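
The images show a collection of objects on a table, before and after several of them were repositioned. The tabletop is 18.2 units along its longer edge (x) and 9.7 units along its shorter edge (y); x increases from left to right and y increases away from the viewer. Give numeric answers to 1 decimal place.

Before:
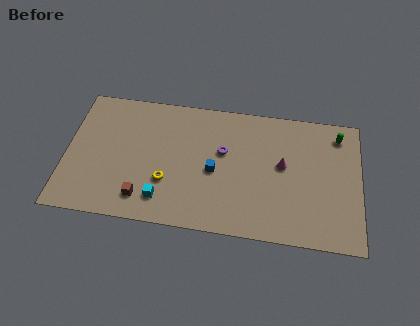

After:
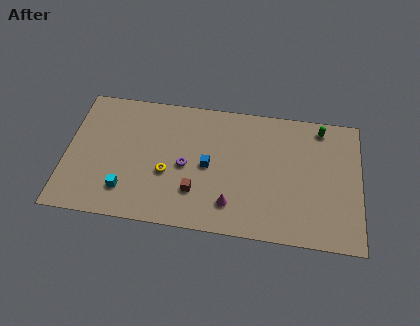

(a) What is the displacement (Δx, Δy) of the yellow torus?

(0.0, 0.6)

From the two frames, the yellow torus sits at roughly (6.3, 3.2) before and (6.3, 3.8) after.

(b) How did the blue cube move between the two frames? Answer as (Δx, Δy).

(-0.4, 0.3)

From the two frames, the blue cube sits at roughly (9.2, 4.4) before and (8.8, 4.7) after.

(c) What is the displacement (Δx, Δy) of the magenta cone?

(-3.1, -3.3)

The magenta cone was at about (13.4, 5.4) and moved to about (10.3, 2.1).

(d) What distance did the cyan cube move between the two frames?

2.3

From (6.1, 1.9) to (3.8, 2.2), the cyan cube covered √(2.3² + 0.3²) ≈ 2.3 units.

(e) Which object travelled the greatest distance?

the magenta cone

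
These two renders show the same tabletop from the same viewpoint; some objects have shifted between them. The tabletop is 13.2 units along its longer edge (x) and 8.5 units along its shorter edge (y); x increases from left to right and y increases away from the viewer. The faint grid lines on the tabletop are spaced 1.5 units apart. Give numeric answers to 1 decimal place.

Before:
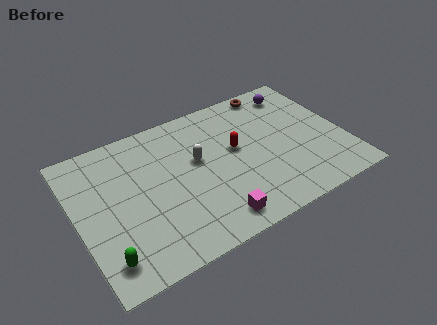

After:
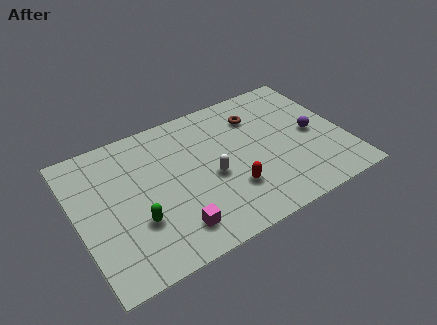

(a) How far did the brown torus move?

1.7

From (10.3, 7.7) to (9.2, 6.4), the brown torus covered √(1.1² + 1.3²) ≈ 1.7 units.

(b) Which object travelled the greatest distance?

the purple sphere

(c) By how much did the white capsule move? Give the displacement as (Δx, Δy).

(0.5, -1.3)

The white capsule was at about (6.0, 5.0) and moved to about (6.5, 3.7).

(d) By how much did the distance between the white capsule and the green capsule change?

-2.2

Before: roughly 6.1 units apart; after: 3.9. That's 2.2 units closer together.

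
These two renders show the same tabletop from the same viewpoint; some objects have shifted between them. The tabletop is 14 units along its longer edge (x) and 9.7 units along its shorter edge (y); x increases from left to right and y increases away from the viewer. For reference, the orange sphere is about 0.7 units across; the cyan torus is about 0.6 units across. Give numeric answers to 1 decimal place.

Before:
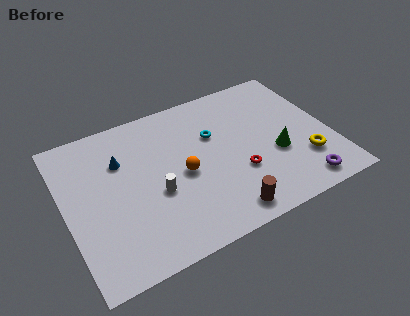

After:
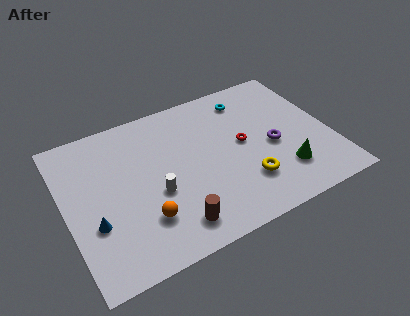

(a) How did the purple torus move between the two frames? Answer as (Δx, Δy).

(-1.0, 3.1)

From the two frames, the purple torus sits at roughly (11.9, 1.2) before and (10.9, 4.3) after.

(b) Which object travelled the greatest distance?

the blue cone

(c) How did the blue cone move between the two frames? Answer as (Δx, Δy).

(-1.8, -3.3)

The blue cone was at about (3.1, 6.7) and moved to about (1.3, 3.4).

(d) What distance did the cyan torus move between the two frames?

2.7

The cyan torus moved from about (8.0, 6.3) to (10.1, 8.0), a distance of √(2.1² + 1.7²) ≈ 2.7.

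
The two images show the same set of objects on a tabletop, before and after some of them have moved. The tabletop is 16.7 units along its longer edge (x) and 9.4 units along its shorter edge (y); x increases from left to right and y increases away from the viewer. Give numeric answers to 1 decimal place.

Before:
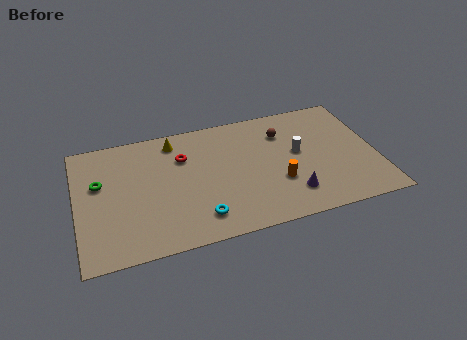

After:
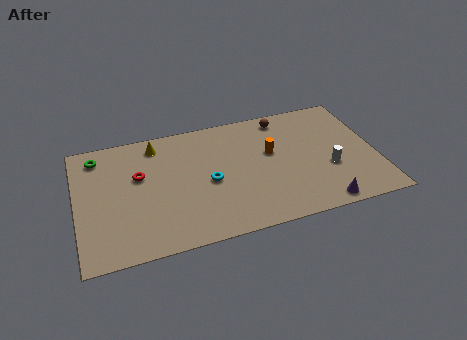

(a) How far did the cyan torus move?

2.6

The cyan torus was near (6.6, 1.8) before and (7.3, 4.3) after, so it travelled √(0.7² + 2.5²) ≈ 2.6 units.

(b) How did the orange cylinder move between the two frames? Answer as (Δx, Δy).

(-0.2, 2.4)

The orange cylinder started near (11.1, 3.2) and ended near (10.9, 5.6).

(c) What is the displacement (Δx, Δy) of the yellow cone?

(-1.0, 0.0)

The yellow cone started near (5.6, 8.0) and ended near (4.6, 8.0).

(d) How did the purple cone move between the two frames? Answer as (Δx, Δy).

(1.6, -1.2)

The purple cone started near (11.7, 2.1) and ended near (13.3, 0.9).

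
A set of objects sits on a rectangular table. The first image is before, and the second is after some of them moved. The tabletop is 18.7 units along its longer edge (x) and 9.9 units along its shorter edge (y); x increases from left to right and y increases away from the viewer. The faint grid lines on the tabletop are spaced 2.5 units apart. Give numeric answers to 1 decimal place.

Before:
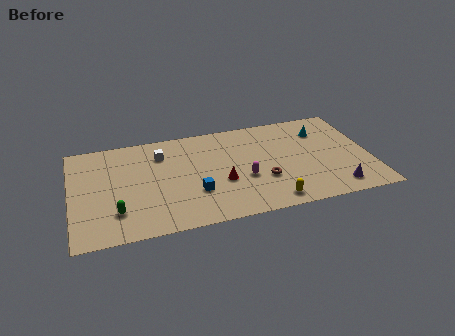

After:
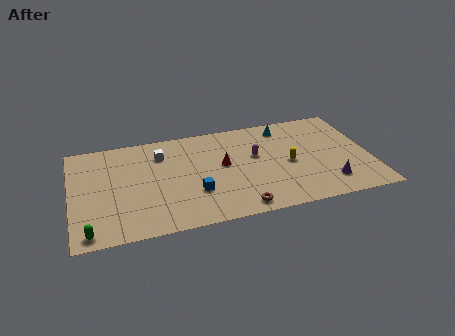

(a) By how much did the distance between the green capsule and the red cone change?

+2.9

The distance was about 6.7 in the first image and 9.6 in the second, so they moved 2.9 units further apart.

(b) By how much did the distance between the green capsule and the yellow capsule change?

+3.5

The distance was about 9.6 in the first image and 13.1 in the second, so they moved 3.5 units further apart.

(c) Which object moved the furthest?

the yellow capsule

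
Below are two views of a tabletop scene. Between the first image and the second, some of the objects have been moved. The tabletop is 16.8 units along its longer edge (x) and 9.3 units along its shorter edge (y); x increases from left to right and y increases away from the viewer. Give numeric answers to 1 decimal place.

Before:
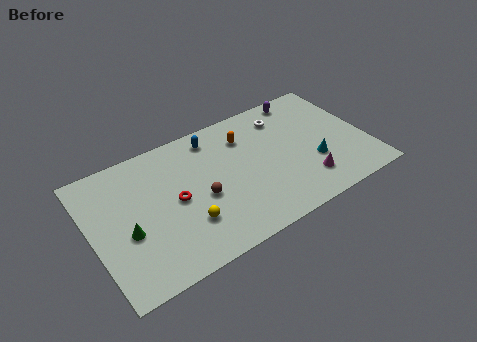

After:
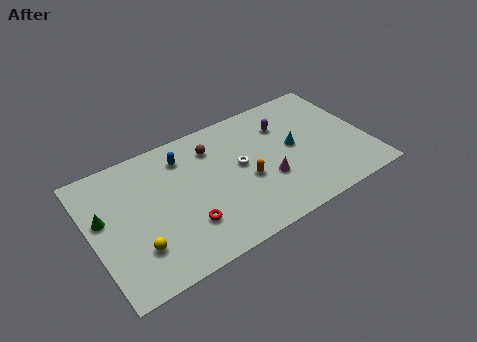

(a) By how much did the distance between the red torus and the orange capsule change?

-1.2

They were about 5.3 units apart before and 4.1 after — 1.2 units closer together.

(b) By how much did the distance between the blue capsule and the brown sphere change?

-2.3

The distance was about 4.1 in the first image and 1.8 in the second, so they moved 2.3 units closer together.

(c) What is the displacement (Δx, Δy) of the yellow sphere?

(-3.0, -0.2)

The yellow sphere started near (5.4, 2.7) and ended near (2.4, 2.5).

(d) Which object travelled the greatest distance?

the white torus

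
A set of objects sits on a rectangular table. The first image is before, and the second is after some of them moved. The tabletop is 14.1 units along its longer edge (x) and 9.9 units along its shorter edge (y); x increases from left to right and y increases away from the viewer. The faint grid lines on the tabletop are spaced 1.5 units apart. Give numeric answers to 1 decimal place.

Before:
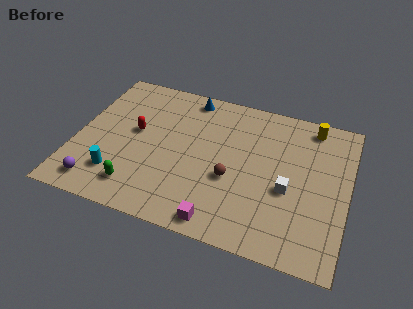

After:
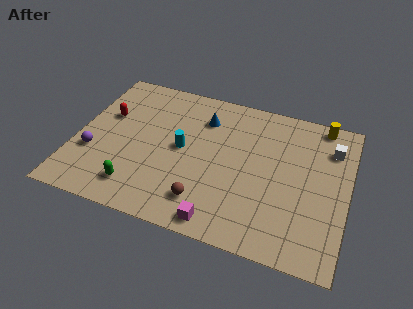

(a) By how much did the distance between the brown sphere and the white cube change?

+5.3

Before: roughly 2.9 units apart; after: 8.2. That's 5.3 units further apart.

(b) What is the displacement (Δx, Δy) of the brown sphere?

(-1.2, -1.9)

The brown sphere was at about (8.2, 3.9) and moved to about (7.0, 2.0).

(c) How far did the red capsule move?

1.7

From (3.0, 5.5) to (1.4, 6.2), the red capsule covered √(1.6² + 0.7²) ≈ 1.7 units.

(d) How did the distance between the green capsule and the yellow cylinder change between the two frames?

+0.6

The distance was about 10.9 in the first image and 11.5 in the second, so they moved 0.6 units further apart.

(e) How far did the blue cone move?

1.6

The blue cone was near (5.5, 8.8) before and (6.4, 7.5) after, so it travelled √(0.9² + 1.3²) ≈ 1.6 units.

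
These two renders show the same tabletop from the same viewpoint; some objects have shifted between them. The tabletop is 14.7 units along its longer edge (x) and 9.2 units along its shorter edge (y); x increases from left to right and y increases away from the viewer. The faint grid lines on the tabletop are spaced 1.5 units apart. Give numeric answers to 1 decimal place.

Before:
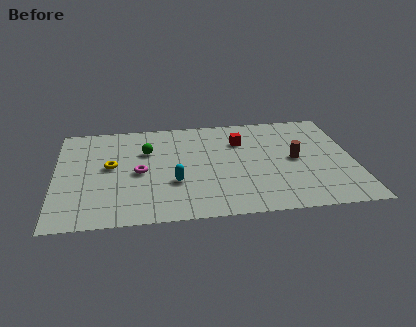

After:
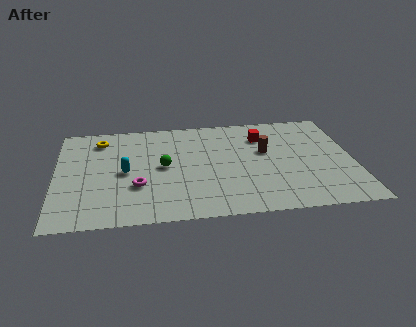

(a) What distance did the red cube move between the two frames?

1.1

The red cube moved from about (9.2, 6.6) to (10.3, 6.9), a distance of √(1.1² + 0.3²) ≈ 1.1.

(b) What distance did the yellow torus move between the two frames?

2.5

The yellow torus was near (2.7, 5.0) before and (2.2, 7.5) after, so it travelled √(0.5² + 2.5²) ≈ 2.5 units.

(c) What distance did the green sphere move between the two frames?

1.7

The green sphere moved from about (4.5, 6.2) to (5.3, 4.7), a distance of √(0.8² + 1.5²) ≈ 1.7.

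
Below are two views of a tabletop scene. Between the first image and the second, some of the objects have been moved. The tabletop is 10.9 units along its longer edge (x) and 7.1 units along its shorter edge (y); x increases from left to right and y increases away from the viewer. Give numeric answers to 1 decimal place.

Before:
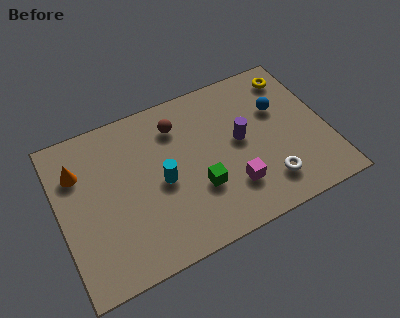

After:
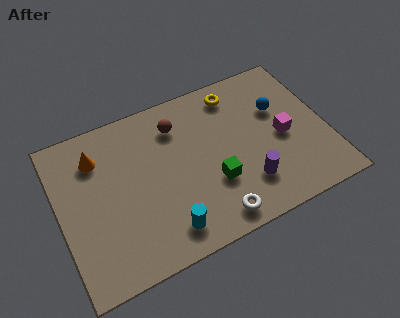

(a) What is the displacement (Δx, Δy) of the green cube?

(0.6, 0.0)

From the two frames, the green cube sits at roughly (5.5, 2.4) before and (6.1, 2.4) after.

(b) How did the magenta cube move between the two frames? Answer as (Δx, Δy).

(2.3, 1.4)

From the two frames, the magenta cube sits at roughly (6.8, 1.9) before and (9.1, 3.3) after.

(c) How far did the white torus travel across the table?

2.4

The white torus was near (8.2, 1.5) before and (5.9, 0.9) after, so it travelled √(2.3² + 0.6²) ≈ 2.4 units.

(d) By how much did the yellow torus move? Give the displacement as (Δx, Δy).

(-2.4, 0.1)

The yellow torus was at about (9.9, 5.9) and moved to about (7.5, 6.0).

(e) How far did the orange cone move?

0.9

The orange cone moved from about (0.9, 5.1) to (1.7, 5.4), a distance of √(0.8² + 0.3²) ≈ 0.9.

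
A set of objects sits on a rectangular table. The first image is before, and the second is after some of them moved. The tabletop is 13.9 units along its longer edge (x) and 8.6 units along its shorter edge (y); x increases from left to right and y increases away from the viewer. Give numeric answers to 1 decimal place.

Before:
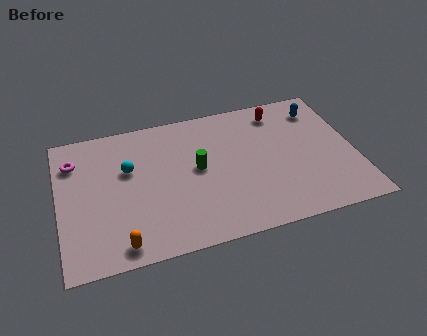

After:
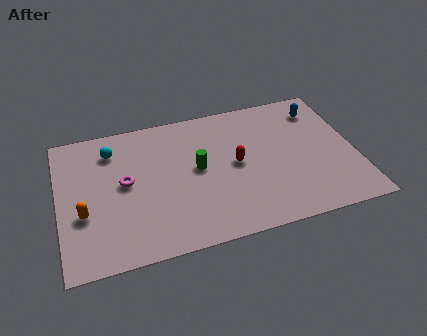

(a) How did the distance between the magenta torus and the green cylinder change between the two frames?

-2.6

Before: roughly 6.0 units apart; after: 3.4. That's 2.6 units closer together.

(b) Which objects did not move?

the blue capsule and the green cylinder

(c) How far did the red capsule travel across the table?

3.6

From (10.6, 7.2) to (8.3, 4.4), the red capsule covered √(2.3² + 2.8²) ≈ 3.6 units.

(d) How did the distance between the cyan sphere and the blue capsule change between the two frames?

+0.6

Before: roughly 9.3 units apart; after: 9.9. That's 0.6 units further apart.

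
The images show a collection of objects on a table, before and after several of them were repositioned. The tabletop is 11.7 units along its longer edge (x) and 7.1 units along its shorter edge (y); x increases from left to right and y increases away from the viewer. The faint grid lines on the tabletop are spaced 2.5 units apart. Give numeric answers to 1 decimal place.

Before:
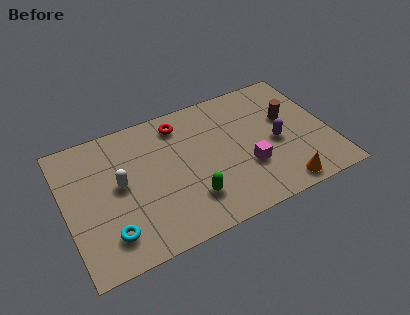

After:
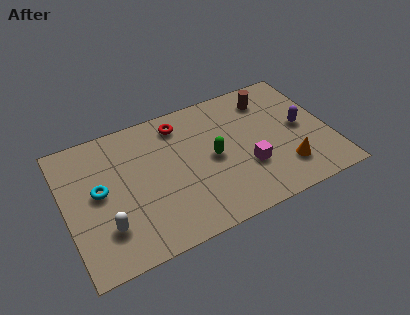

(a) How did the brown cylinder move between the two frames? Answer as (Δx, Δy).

(-0.7, 1.4)

From the two frames, the brown cylinder sits at roughly (10.0, 4.3) before and (9.3, 5.7) after.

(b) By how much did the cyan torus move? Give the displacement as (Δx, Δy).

(-0.2, 2.3)

From the two frames, the cyan torus sits at roughly (1.7, 1.5) before and (1.5, 3.8) after.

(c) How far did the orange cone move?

0.9

The orange cone was near (9.2, 0.8) before and (9.5, 1.7) after, so it travelled √(0.3² + 0.9²) ≈ 0.9 units.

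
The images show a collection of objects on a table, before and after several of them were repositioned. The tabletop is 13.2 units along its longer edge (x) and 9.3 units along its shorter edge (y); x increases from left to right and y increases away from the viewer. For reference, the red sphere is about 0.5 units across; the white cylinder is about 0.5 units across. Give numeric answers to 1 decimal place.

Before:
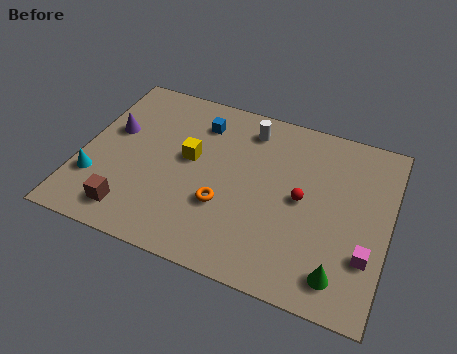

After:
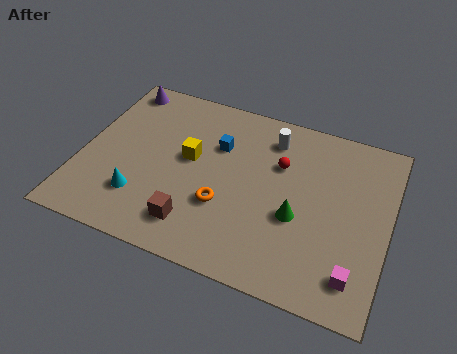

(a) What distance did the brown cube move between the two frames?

2.7

From (2.5, 1.5) to (5.2, 1.8), the brown cube covered √(2.7² + 0.3²) ≈ 2.7 units.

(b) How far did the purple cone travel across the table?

2.6

The purple cone was near (1.2, 5.6) before and (1.1, 8.2) after, so it travelled √(0.1² + 2.6²) ≈ 2.6 units.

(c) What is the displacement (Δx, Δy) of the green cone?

(-2.0, 2.2)

The green cone started near (11.4, 1.5) and ended near (9.4, 3.7).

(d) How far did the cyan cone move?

2.0

The cyan cone moved from about (0.8, 2.7) to (2.8, 2.4), a distance of √(2.0² + 0.3²) ≈ 2.0.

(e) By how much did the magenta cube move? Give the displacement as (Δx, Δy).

(-0.4, -1.1)

The magenta cube started near (12.4, 2.8) and ended near (12.0, 1.7).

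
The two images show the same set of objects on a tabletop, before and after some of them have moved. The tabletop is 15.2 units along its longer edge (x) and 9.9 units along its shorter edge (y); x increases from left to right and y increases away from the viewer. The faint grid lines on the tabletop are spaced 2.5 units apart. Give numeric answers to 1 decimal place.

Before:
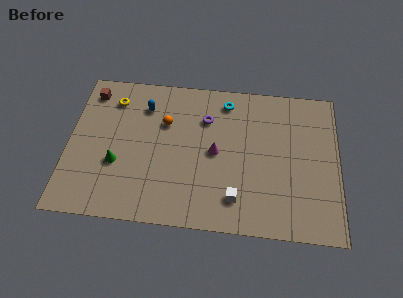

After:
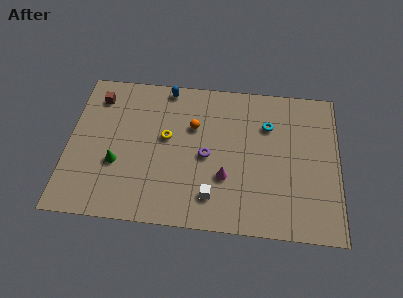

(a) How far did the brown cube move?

0.5

The brown cube moved from about (1.1, 8.3) to (1.5, 8.0), a distance of √(0.4² + 0.3²) ≈ 0.5.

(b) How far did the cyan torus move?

2.8

From (8.8, 8.4) to (11.2, 7.0), the cyan torus covered √(2.4² + 1.4²) ≈ 2.8 units.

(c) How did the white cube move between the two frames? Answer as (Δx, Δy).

(-1.3, 0.0)

The white cube started near (9.5, 2.0) and ended near (8.2, 2.0).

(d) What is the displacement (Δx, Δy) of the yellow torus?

(3.1, -2.3)

From the two frames, the yellow torus sits at roughly (2.4, 7.9) before and (5.5, 5.6) after.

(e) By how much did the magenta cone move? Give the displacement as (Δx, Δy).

(0.6, -1.6)

The magenta cone was at about (8.3, 4.9) and moved to about (8.9, 3.3).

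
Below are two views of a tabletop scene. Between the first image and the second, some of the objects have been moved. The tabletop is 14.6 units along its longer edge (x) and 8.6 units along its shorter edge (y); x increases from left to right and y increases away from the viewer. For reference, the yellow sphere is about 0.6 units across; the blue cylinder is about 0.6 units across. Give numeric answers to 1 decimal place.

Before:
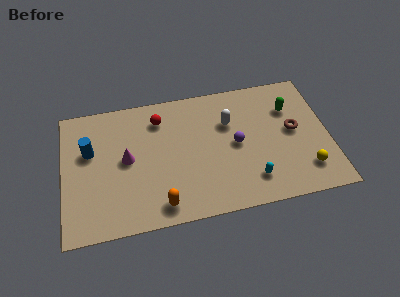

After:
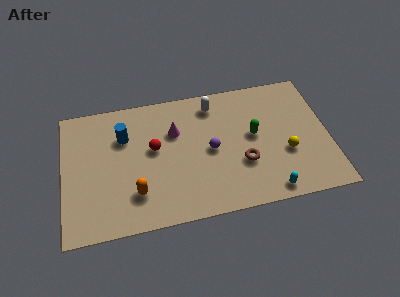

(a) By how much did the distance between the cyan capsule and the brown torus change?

-1.3

Before: roughly 3.8 units apart; after: 2.5. That's 1.3 units closer together.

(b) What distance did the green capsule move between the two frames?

2.5

The green capsule was near (12.6, 6.1) before and (10.5, 4.7) after, so it travelled √(2.1² + 1.4²) ≈ 2.5 units.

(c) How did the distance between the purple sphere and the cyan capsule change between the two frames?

+1.9

Before: roughly 2.6 units apart; after: 4.5. That's 1.9 units further apart.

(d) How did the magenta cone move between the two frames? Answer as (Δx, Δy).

(2.7, 1.3)

The magenta cone was at about (3.5, 4.5) and moved to about (6.2, 5.8).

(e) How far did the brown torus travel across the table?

3.3

The brown torus was near (12.7, 4.6) before and (9.8, 3.0) after, so it travelled √(2.9² + 1.6²) ≈ 3.3 units.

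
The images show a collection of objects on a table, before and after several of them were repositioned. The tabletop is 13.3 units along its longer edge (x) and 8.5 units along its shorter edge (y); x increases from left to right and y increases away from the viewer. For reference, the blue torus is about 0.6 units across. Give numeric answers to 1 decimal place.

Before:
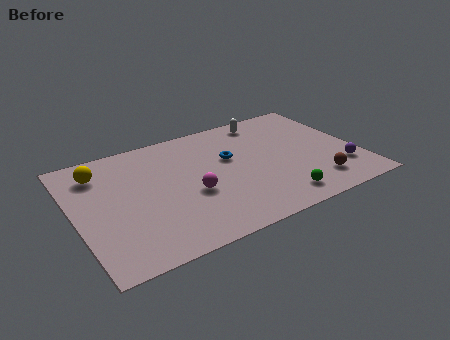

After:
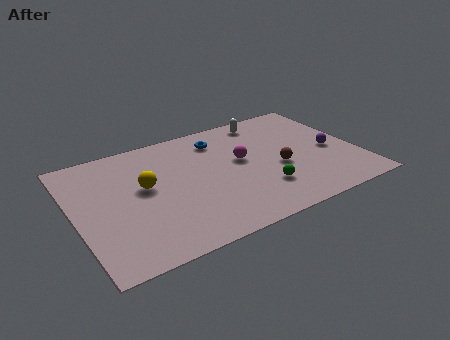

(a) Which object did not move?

the white capsule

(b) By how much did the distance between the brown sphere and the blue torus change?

-0.9

The distance was about 5.0 in the first image and 4.1 in the second, so they moved 0.9 units closer together.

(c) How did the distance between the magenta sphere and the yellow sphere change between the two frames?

-0.5

They were about 5.1 units apart before and 4.6 after — 0.5 units closer together.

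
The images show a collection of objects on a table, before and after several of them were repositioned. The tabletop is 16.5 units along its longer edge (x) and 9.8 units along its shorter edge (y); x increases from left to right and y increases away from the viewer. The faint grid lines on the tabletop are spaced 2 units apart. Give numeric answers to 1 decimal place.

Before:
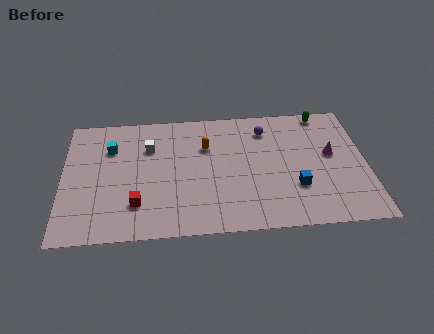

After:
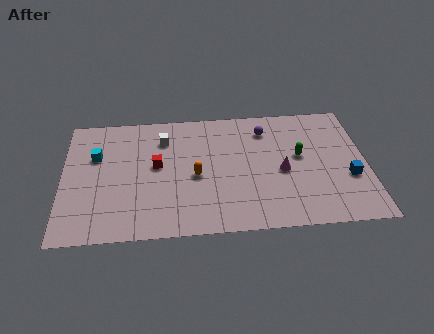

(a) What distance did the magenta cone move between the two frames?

2.9

The magenta cone moved from about (14.6, 5.5) to (11.9, 4.4), a distance of √(2.7² + 1.1²) ≈ 2.9.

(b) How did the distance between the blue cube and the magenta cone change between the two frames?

+0.6

The distance was about 3.1 in the first image and 3.7 in the second, so they moved 0.6 units further apart.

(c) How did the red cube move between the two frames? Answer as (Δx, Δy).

(1.1, 2.9)

The red cube was at about (4.0, 2.5) and moved to about (5.1, 5.4).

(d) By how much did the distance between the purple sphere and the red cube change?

-2.4

They were about 8.9 units apart before and 6.5 after — 2.4 units closer together.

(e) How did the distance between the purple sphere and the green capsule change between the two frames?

-0.5

The distance was about 3.4 in the first image and 2.9 in the second, so they moved 0.5 units closer together.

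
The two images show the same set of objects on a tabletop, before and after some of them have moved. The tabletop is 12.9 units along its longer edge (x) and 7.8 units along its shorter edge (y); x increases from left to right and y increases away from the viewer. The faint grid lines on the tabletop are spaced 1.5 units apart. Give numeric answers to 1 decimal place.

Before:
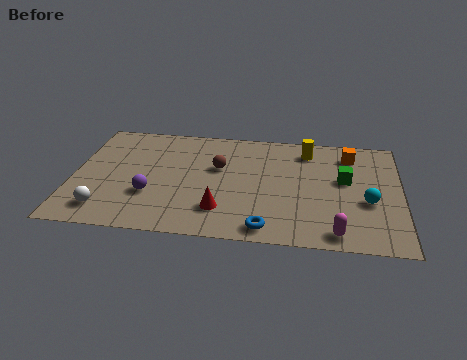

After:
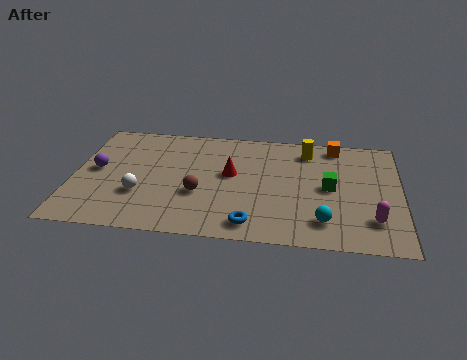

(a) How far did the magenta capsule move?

1.7

The magenta capsule moved from about (10.4, 0.9) to (11.8, 1.9), a distance of √(1.4² + 1.0²) ≈ 1.7.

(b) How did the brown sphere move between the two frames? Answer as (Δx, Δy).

(-0.7, -1.9)

The brown sphere started near (5.7, 4.8) and ended near (5.0, 2.9).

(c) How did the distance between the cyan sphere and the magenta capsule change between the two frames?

-0.6

They were about 2.5 units apart before and 1.9 after — 0.6 units closer together.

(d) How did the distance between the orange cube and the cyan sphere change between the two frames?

+2.0

Before: roughly 3.3 units apart; after: 5.3. That's 2.0 units further apart.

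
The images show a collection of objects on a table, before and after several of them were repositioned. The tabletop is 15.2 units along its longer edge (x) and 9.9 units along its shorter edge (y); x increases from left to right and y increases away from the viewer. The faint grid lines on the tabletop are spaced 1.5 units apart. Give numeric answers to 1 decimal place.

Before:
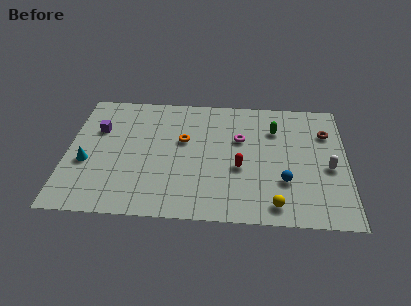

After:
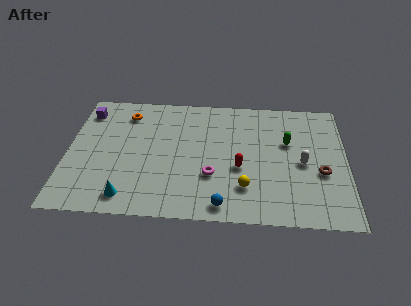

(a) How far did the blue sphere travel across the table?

3.9

The blue sphere was near (11.8, 3.1) before and (8.5, 1.1) after, so it travelled √(3.3² + 2.0²) ≈ 3.9 units.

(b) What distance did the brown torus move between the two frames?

3.2

From (14.1, 7.1) to (13.8, 3.9), the brown torus covered √(0.3² + 3.2²) ≈ 3.2 units.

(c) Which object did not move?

the red capsule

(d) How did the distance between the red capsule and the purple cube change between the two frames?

+1.2

The distance was about 8.2 in the first image and 9.4 in the second, so they moved 1.2 units further apart.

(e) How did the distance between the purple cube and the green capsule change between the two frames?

+1.5

They were about 9.7 units apart before and 11.2 after — 1.5 units further apart.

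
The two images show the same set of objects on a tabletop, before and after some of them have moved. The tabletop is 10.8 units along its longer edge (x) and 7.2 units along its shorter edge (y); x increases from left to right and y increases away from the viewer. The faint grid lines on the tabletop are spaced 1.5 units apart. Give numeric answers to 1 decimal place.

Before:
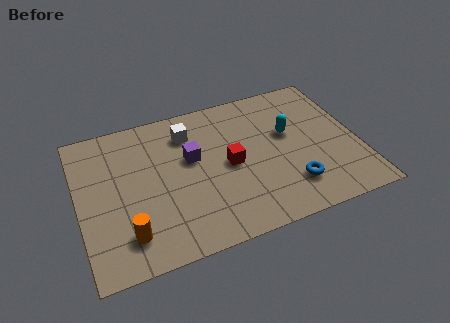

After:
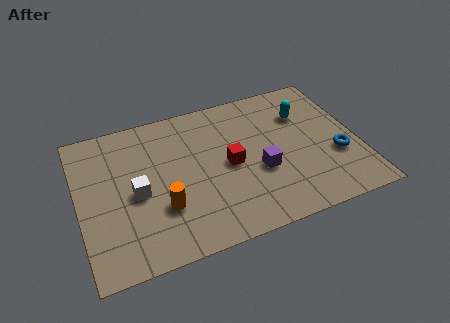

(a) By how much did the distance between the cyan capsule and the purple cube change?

-0.8

They were about 3.8 units apart before and 3.0 after — 0.8 units closer together.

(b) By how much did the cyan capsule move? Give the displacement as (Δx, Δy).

(0.7, 0.8)

From the two frames, the cyan capsule sits at roughly (8.2, 4.3) before and (8.9, 5.1) after.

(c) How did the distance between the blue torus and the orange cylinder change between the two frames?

+0.5

Before: roughly 6.3 units apart; after: 6.8. That's 0.5 units further apart.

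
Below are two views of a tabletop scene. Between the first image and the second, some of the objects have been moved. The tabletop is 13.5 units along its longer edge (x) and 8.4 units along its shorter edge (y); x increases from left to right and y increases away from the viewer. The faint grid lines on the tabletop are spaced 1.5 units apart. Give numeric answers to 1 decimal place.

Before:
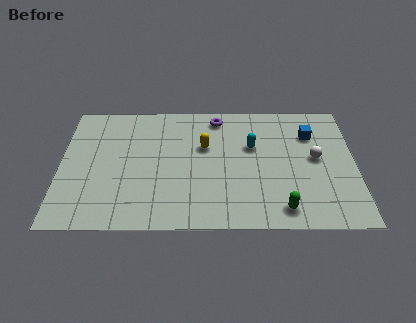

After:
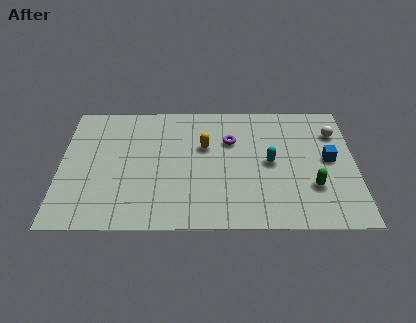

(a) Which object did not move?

the yellow capsule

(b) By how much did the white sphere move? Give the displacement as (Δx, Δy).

(0.9, 1.7)

The white sphere was at about (11.7, 4.5) and moved to about (12.6, 6.2).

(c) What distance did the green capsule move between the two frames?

2.0

From (10.1, 1.2) to (11.5, 2.6), the green capsule covered √(1.4² + 1.4²) ≈ 2.0 units.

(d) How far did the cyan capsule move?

1.4

The cyan capsule moved from about (8.8, 5.3) to (9.6, 4.2), a distance of √(0.8² + 1.1²) ≈ 1.4.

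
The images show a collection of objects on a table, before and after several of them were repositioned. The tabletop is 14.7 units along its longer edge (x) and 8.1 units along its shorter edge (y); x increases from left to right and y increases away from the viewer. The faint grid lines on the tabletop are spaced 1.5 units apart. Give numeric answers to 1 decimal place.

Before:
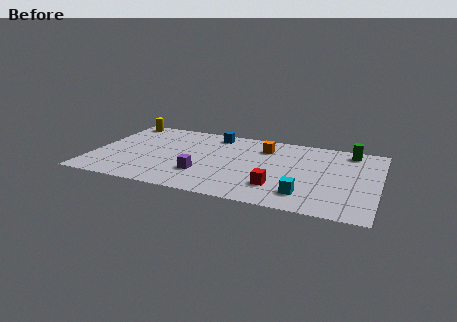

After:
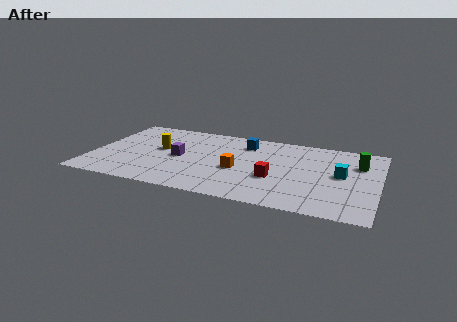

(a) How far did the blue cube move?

1.8

The blue cube was near (6.0, 7.0) before and (7.7, 6.4) after, so it travelled √(1.7² + 0.6²) ≈ 1.8 units.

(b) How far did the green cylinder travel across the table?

1.4

The green cylinder was near (13.1, 7.0) before and (13.6, 5.7) after, so it travelled √(0.5² + 1.3²) ≈ 1.4 units.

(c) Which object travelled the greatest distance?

the yellow cylinder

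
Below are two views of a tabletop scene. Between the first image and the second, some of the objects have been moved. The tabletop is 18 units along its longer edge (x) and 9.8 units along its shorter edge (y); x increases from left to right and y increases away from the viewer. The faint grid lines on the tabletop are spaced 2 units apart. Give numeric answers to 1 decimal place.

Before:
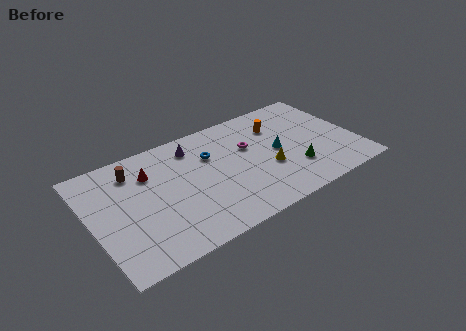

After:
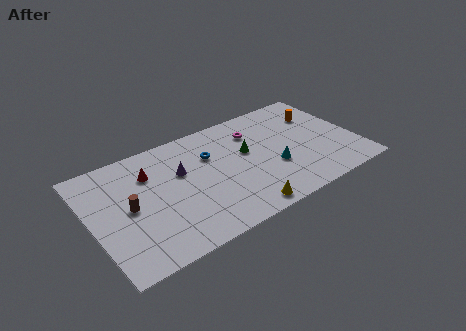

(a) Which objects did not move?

the red cone and the blue torus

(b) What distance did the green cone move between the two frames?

4.1

The green cone was near (13.5, 2.8) before and (10.7, 5.8) after, so it travelled √(2.8² + 3.0²) ≈ 4.1 units.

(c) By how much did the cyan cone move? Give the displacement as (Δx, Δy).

(-0.5, -1.3)

From the two frames, the cyan cone sits at roughly (12.7, 4.9) before and (12.2, 3.6) after.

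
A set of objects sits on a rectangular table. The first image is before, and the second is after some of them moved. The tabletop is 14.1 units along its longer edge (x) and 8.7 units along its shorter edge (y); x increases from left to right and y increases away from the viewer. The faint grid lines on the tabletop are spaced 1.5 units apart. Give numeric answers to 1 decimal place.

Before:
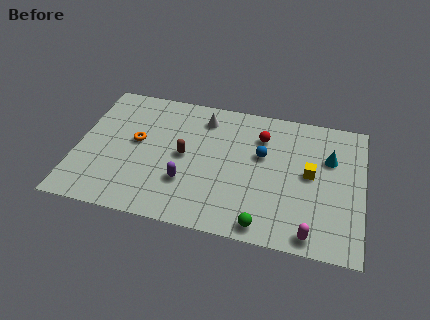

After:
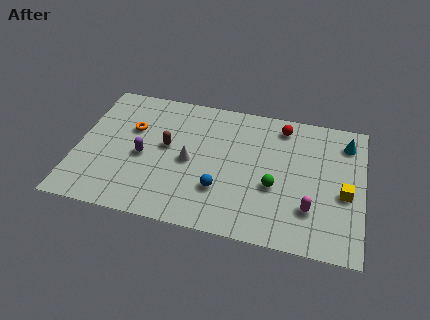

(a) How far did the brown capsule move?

1.0

From (5.3, 4.4) to (4.4, 4.8), the brown capsule covered √(0.9² + 0.4²) ≈ 1.0 units.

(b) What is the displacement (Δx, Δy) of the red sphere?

(1.0, 0.9)

The red sphere started near (9.0, 6.5) and ended near (10.0, 7.4).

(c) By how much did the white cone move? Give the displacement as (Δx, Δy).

(-0.5, -3.0)

From the two frames, the white cone sits at roughly (6.1, 7.1) before and (5.6, 4.1) after.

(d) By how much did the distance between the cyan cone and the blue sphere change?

+4.1

Before: roughly 3.3 units apart; after: 7.4. That's 4.1 units further apart.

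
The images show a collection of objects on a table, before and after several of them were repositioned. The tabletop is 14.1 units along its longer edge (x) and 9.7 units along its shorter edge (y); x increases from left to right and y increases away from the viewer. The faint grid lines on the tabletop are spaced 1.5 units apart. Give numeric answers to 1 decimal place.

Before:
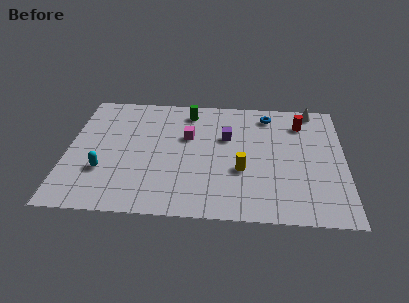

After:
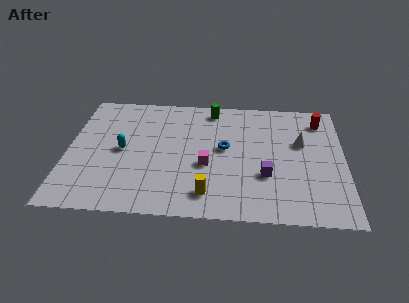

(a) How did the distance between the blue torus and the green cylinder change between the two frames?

-0.8

They were about 4.1 units apart before and 3.3 after — 0.8 units closer together.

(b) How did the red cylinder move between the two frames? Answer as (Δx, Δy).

(1.0, 0.3)

From the two frames, the red cylinder sits at roughly (11.9, 7.6) before and (12.9, 7.9) after.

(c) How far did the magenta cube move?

2.4

The magenta cube was near (6.1, 6.1) before and (7.1, 3.9) after, so it travelled √(1.0² + 2.2²) ≈ 2.4 units.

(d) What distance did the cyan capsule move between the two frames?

1.9

The cyan capsule was near (1.9, 3.1) before and (2.8, 4.8) after, so it travelled √(0.9² + 1.7²) ≈ 1.9 units.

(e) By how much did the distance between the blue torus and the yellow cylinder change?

-1.1

The distance was about 4.8 in the first image and 3.7 in the second, so they moved 1.1 units closer together.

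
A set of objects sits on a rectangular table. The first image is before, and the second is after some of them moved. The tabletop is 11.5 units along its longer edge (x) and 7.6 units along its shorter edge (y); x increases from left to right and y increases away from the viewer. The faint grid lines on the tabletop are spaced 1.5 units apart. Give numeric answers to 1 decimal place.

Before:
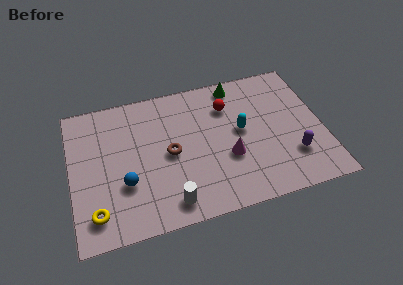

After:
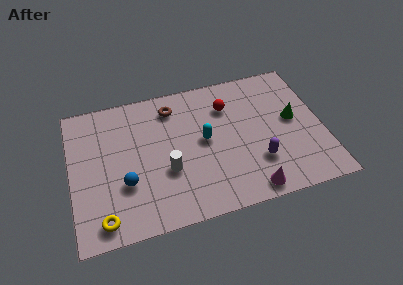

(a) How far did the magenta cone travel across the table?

2.2

From (7.1, 2.8) to (7.9, 0.8), the magenta cone covered √(0.8² + 2.0²) ≈ 2.2 units.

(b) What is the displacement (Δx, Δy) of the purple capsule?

(-1.6, 0.1)

The purple capsule started near (10.0, 2.1) and ended near (8.4, 2.2).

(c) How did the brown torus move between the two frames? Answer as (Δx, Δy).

(0.3, 2.5)

The brown torus was at about (4.5, 3.7) and moved to about (4.8, 6.2).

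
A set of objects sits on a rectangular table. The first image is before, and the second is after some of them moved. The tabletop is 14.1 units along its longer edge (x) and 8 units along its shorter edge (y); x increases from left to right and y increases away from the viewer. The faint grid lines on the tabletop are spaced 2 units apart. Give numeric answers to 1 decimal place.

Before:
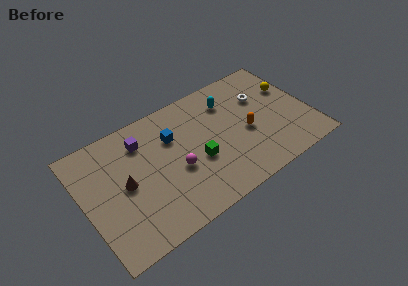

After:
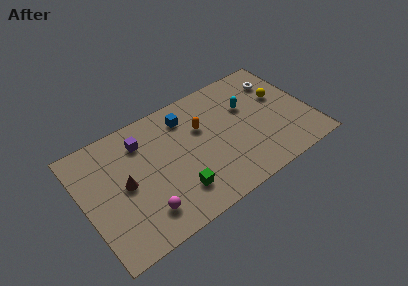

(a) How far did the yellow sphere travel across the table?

0.8

The yellow sphere was near (13.2, 5.2) before and (12.5, 4.9) after, so it travelled √(0.7² + 0.3²) ≈ 0.8 units.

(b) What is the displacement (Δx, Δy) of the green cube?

(-1.5, -1.3)

The green cube started near (6.9, 3.2) and ended near (5.4, 1.9).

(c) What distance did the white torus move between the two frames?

1.4

The white torus was near (11.4, 5.4) before and (12.6, 6.1) after, so it travelled √(1.2² + 0.7²) ≈ 1.4 units.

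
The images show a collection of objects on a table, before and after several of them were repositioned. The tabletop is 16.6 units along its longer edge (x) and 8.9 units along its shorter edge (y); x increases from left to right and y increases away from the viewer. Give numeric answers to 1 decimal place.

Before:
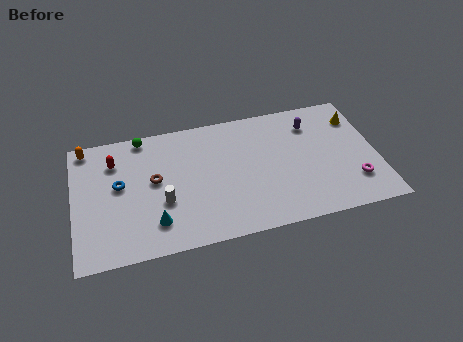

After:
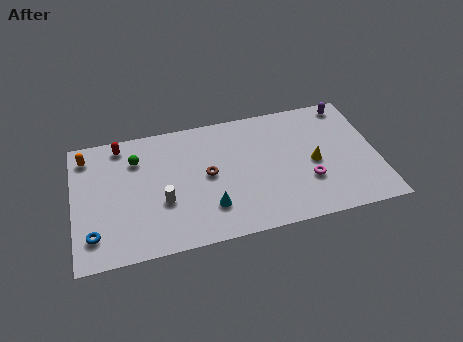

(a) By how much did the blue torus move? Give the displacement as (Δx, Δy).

(-1.5, -3.1)

The blue torus started near (2.5, 5.0) and ended near (1.0, 1.9).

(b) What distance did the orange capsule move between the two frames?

0.6

From (0.8, 8.0) to (0.8, 7.4), the orange capsule covered √(0.0² + 0.6²) ≈ 0.6 units.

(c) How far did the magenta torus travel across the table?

2.6

The magenta torus was near (15.2, 2.3) before and (12.7, 2.9) after, so it travelled √(2.5² + 0.6²) ≈ 2.6 units.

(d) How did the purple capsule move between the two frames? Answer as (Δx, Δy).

(2.1, 1.0)

From the two frames, the purple capsule sits at roughly (13.2, 6.9) before and (15.3, 7.9) after.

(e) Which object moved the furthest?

the yellow cone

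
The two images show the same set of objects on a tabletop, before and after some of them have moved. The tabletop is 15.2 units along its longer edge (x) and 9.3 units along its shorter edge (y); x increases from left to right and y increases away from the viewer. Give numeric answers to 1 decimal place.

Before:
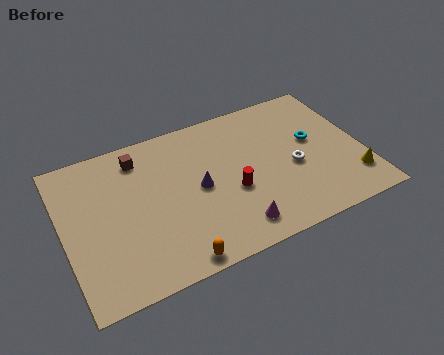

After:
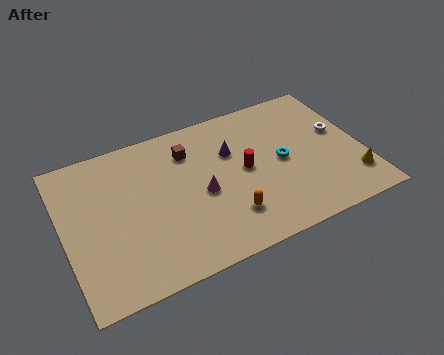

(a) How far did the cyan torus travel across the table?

1.8

The cyan torus moved from about (12.8, 5.3) to (11.1, 4.6), a distance of √(1.7² + 0.7²) ≈ 1.8.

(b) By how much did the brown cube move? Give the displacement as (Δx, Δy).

(2.5, -0.6)

The brown cube started near (4.1, 7.7) and ended near (6.6, 7.1).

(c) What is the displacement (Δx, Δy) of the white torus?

(2.6, 1.4)

The white torus was at about (11.6, 4.0) and moved to about (14.2, 5.4).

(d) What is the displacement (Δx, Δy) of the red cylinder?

(0.8, 1.1)

The red cylinder was at about (8.4, 3.7) and moved to about (9.2, 4.8).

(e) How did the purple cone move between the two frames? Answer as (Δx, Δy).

(1.9, 1.6)

The purple cone started near (6.8, 4.6) and ended near (8.7, 6.2).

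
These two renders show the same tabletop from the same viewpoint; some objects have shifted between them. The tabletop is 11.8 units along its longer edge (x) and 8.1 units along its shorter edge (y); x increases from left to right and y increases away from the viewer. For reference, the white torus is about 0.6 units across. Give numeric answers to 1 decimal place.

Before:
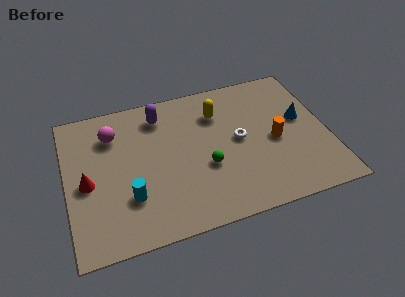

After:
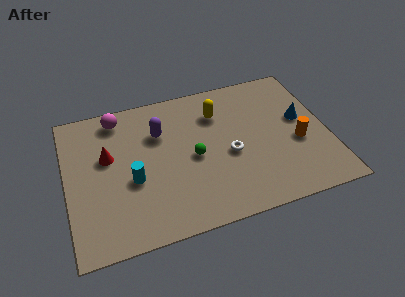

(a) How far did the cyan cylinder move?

0.9

The cyan cylinder was near (2.7, 2.4) before and (2.9, 3.3) after, so it travelled √(0.2² + 0.9²) ≈ 0.9 units.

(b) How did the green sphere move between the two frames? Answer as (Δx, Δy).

(-0.5, 0.7)

The green sphere was at about (6.2, 3.1) and moved to about (5.7, 3.8).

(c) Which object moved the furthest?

the red cone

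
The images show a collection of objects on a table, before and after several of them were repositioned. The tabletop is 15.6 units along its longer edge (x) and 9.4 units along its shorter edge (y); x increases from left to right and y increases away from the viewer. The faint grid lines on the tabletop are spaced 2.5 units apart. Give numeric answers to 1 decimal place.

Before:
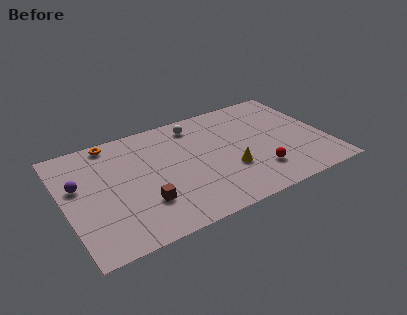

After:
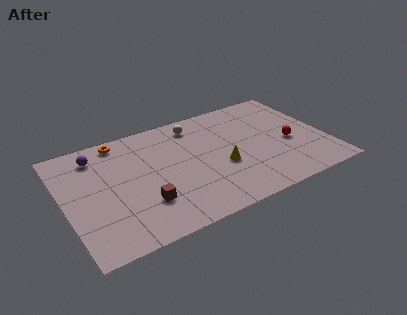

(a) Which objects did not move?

the brown cube and the white sphere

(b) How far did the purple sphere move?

2.4

The purple sphere was near (0.9, 5.7) before and (2.2, 7.7) after, so it travelled √(1.3² + 2.0²) ≈ 2.4 units.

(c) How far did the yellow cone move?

0.6

From (9.6, 3.2) to (9.2, 3.7), the yellow cone covered √(0.4² + 0.5²) ≈ 0.6 units.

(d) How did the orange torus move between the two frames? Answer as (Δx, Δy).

(0.5, -0.1)

From the two frames, the orange torus sits at roughly (3.2, 8.5) before and (3.7, 8.4) after.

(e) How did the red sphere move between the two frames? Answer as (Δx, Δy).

(2.2, 1.7)

From the two frames, the red sphere sits at roughly (11.2, 2.3) before and (13.4, 4.0) after.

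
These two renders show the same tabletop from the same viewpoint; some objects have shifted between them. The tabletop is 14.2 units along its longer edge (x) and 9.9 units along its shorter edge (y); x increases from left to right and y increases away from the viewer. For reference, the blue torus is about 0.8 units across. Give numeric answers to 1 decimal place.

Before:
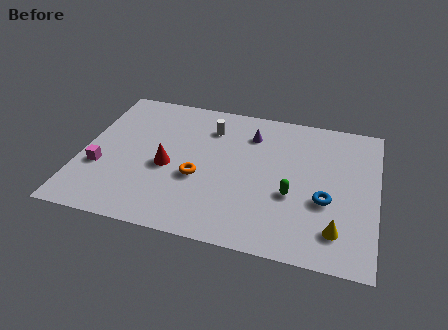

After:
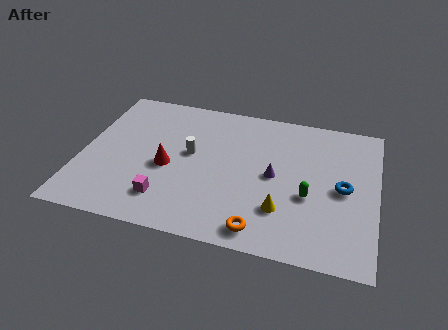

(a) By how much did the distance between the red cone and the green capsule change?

+0.8

Before: roughly 6.0 units apart; after: 6.8. That's 0.8 units further apart.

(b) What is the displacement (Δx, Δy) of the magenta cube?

(3.3, -1.4)

The magenta cube started near (1.0, 3.5) and ended near (4.3, 2.1).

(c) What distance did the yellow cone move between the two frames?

2.7

The yellow cone moved from about (12.4, 2.0) to (9.8, 2.7), a distance of √(2.6² + 0.7²) ≈ 2.7.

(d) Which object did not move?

the red cone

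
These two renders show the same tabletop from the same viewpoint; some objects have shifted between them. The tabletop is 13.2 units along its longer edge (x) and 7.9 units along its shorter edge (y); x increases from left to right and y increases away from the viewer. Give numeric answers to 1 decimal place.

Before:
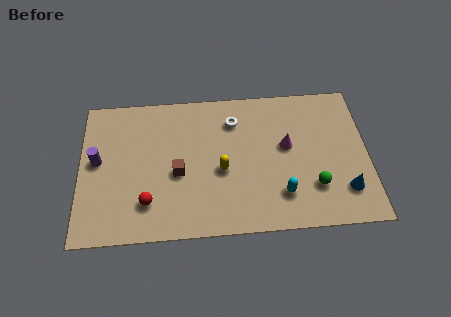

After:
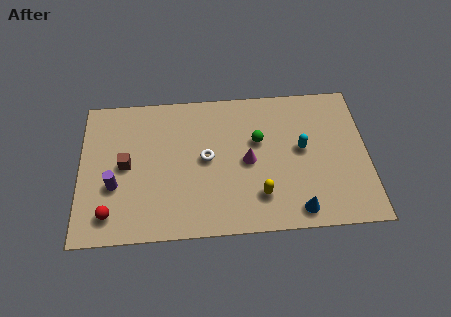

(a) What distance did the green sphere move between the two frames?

3.7

The green sphere moved from about (10.7, 2.2) to (8.2, 4.9), a distance of √(2.5² + 2.7²) ≈ 3.7.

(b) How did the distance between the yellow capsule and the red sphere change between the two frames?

+3.1

Before: roughly 3.7 units apart; after: 6.8. That's 3.1 units further apart.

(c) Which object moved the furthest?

the green sphere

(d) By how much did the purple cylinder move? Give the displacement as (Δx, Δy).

(0.8, -1.4)

From the two frames, the purple cylinder sits at roughly (0.8, 4.3) before and (1.6, 2.9) after.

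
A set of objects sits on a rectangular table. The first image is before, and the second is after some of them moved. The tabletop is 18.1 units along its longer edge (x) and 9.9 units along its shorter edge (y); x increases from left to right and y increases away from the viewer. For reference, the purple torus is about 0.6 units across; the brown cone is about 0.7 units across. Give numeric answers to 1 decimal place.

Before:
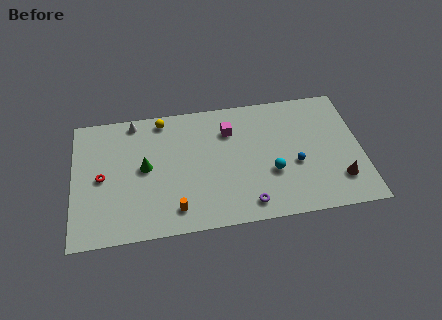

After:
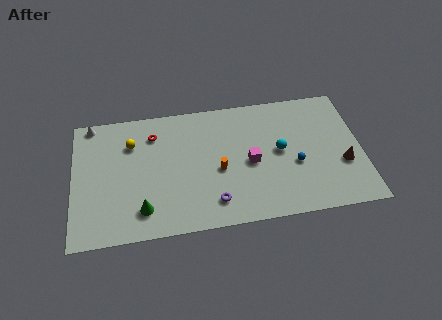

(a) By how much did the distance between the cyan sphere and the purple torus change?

+2.7

They were about 2.7 units apart before and 5.4 after — 2.7 units further apart.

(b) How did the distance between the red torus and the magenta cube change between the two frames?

-1.7

The distance was about 8.5 in the first image and 6.8 in the second, so they moved 1.7 units closer together.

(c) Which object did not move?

the blue sphere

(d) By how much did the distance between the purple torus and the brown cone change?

+2.5

They were about 5.9 units apart before and 8.4 after — 2.5 units further apart.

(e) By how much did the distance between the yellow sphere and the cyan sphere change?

+1.0

Before: roughly 8.5 units apart; after: 9.5. That's 1.0 units further apart.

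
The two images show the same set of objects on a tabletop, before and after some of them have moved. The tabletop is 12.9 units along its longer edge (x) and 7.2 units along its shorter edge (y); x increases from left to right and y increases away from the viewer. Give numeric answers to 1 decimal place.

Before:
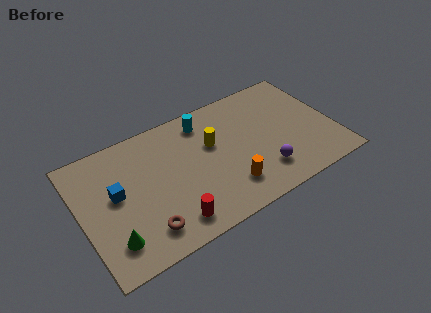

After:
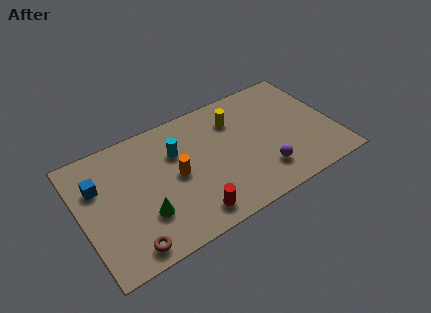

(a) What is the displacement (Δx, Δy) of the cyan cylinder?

(-1.6, -1.1)

The cyan cylinder was at about (6.6, 6.0) and moved to about (5.0, 4.9).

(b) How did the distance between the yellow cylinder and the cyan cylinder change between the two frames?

+1.6

The distance was about 1.5 in the first image and 3.1 in the second, so they moved 1.6 units further apart.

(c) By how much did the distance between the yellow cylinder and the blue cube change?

+2.1

Before: roughly 5.0 units apart; after: 7.1. That's 2.1 units further apart.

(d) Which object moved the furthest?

the orange cylinder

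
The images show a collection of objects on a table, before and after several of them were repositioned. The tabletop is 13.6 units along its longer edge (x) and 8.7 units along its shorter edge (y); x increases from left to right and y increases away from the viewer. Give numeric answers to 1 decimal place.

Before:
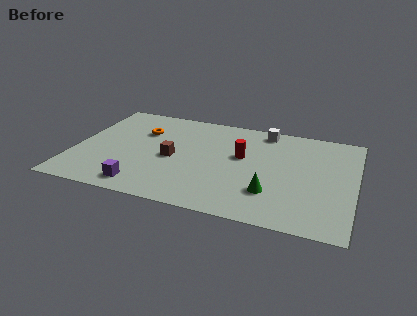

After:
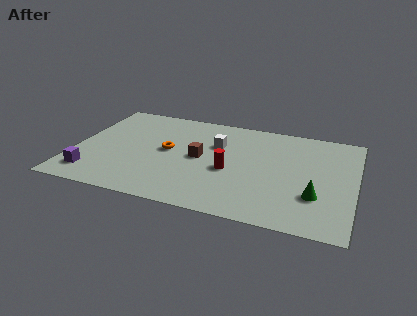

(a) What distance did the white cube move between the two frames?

2.9

From (9.0, 7.7) to (6.8, 5.8), the white cube covered √(2.2² + 1.9²) ≈ 2.9 units.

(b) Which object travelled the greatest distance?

the white cube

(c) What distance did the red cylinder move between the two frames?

1.5

The red cylinder moved from about (8.1, 5.1) to (7.6, 3.7), a distance of √(0.5² + 1.4²) ≈ 1.5.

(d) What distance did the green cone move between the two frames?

2.1

The green cone was near (9.7, 2.4) before and (11.8, 2.7) after, so it travelled √(2.1² + 0.3²) ≈ 2.1 units.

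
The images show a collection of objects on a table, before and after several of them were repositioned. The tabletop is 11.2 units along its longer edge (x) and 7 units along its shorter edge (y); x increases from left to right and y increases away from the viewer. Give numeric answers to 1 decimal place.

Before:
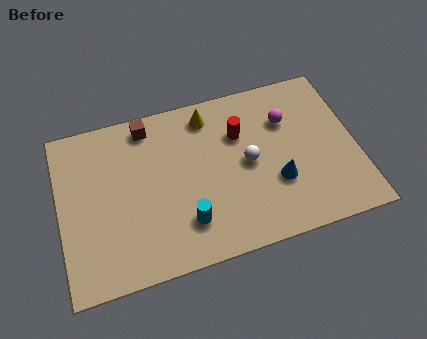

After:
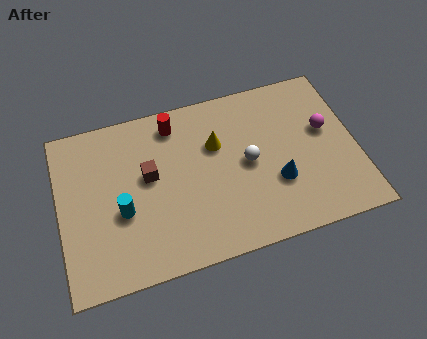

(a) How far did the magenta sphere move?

1.6

From (8.7, 4.9) to (10.1, 4.1), the magenta sphere covered √(1.4² + 0.8²) ≈ 1.6 units.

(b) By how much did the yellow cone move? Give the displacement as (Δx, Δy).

(0.2, -1.3)

The yellow cone was at about (5.8, 5.9) and moved to about (6.0, 4.6).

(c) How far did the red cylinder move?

2.6

The red cylinder was near (6.9, 4.8) before and (4.5, 5.9) after, so it travelled √(2.4² + 1.1²) ≈ 2.6 units.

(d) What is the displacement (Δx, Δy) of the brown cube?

(-0.1, -2.1)

From the two frames, the brown cube sits at roughly (3.5, 6.1) before and (3.4, 4.0) after.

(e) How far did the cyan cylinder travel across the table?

2.5

The cyan cylinder was near (4.6, 1.7) before and (2.3, 2.8) after, so it travelled √(2.3² + 1.1²) ≈ 2.5 units.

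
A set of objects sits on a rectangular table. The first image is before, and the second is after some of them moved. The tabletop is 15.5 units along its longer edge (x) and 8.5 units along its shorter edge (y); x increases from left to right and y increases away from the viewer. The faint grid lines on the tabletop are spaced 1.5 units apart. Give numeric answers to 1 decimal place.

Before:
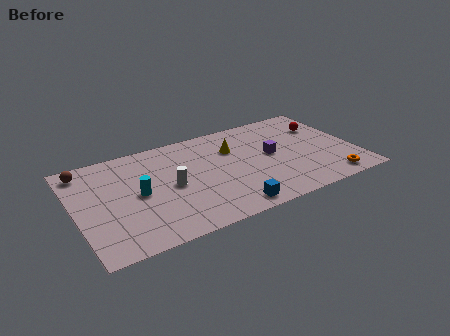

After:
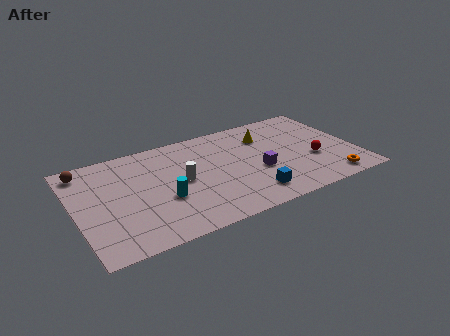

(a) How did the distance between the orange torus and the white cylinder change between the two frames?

-0.5

The distance was about 9.0 in the first image and 8.5 in the second, so they moved 0.5 units closer together.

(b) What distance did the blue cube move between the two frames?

1.4

From (8.0, 1.0) to (9.3, 1.6), the blue cube covered √(1.3² + 0.6²) ≈ 1.4 units.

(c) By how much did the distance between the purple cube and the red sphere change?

-0.4

They were about 3.5 units apart before and 3.1 after — 0.4 units closer together.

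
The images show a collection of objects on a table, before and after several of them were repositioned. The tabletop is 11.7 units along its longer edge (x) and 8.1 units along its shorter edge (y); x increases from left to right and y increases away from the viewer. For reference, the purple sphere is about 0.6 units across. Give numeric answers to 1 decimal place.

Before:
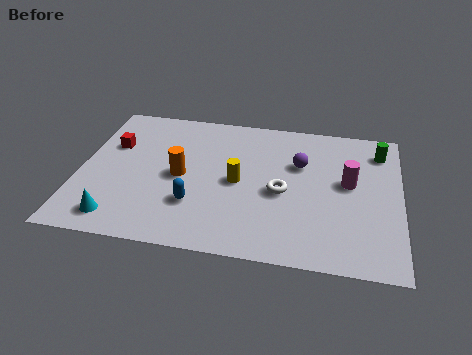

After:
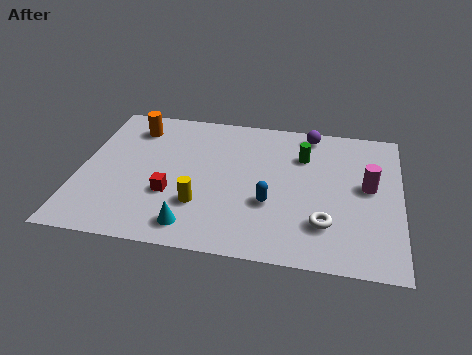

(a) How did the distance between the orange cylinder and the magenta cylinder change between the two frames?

+2.8

They were about 6.1 units apart before and 8.9 after — 2.8 units further apart.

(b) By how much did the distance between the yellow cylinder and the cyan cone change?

-3.8

They were about 5.0 units apart before and 1.2 after — 3.8 units closer together.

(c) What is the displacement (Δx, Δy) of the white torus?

(1.6, -1.5)

From the two frames, the white torus sits at roughly (7.4, 3.6) before and (9.0, 2.1) after.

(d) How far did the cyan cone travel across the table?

2.7

The cyan cone moved from about (1.6, 1.2) to (4.3, 1.2), a distance of √(2.7² + 0.0²) ≈ 2.7.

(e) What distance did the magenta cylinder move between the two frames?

0.7

The magenta cylinder was near (9.8, 4.5) before and (10.5, 4.4) after, so it travelled √(0.7² + 0.1²) ≈ 0.7 units.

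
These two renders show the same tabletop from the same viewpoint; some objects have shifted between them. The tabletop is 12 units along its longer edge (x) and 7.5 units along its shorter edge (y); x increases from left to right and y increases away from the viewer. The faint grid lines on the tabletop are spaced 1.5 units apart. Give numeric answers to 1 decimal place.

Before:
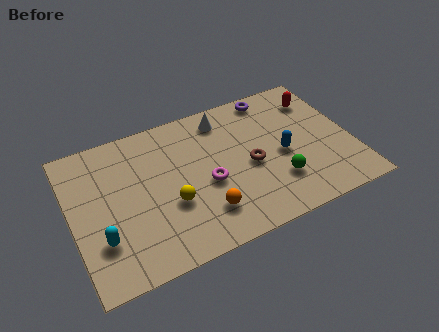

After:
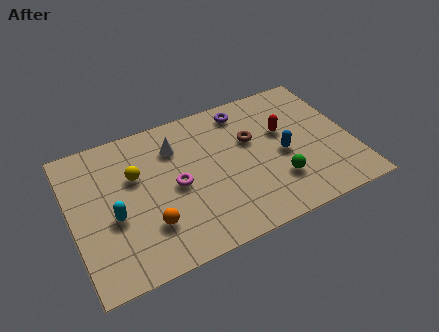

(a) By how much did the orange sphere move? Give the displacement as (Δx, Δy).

(-2.3, 0.3)

The orange sphere started near (5.4, 1.8) and ended near (3.1, 2.1).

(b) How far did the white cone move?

2.3

The white cone moved from about (6.8, 6.3) to (4.6, 5.6), a distance of √(2.2² + 0.7²) ≈ 2.3.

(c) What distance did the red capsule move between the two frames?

2.1

From (10.9, 5.8) to (9.2, 4.6), the red capsule covered √(1.7² + 1.2²) ≈ 2.1 units.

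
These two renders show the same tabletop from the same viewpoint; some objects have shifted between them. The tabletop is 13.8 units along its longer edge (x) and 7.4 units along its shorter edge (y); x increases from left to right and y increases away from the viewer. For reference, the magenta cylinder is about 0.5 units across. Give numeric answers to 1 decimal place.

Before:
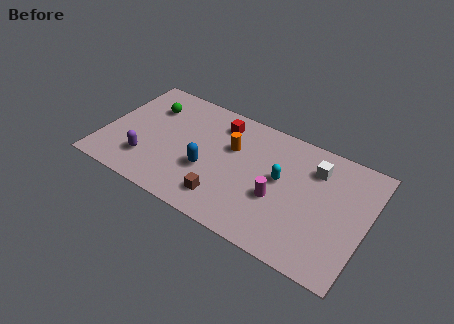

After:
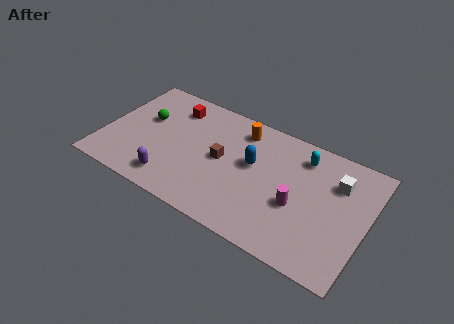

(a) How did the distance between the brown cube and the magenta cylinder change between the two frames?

+1.2

They were about 3.0 units apart before and 4.2 after — 1.2 units further apart.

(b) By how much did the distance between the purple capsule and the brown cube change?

-0.8

They were about 4.2 units apart before and 3.4 after — 0.8 units closer together.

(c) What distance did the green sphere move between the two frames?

0.9

The green sphere moved from about (2.1, 5.4) to (2.0, 4.5), a distance of √(0.1² + 0.9²) ≈ 0.9.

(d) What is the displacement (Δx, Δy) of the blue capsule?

(2.2, 1.5)

From the two frames, the blue capsule sits at roughly (5.6, 2.8) before and (7.8, 4.3) after.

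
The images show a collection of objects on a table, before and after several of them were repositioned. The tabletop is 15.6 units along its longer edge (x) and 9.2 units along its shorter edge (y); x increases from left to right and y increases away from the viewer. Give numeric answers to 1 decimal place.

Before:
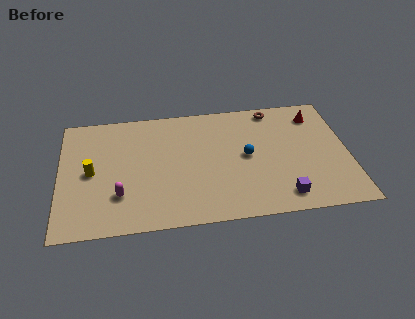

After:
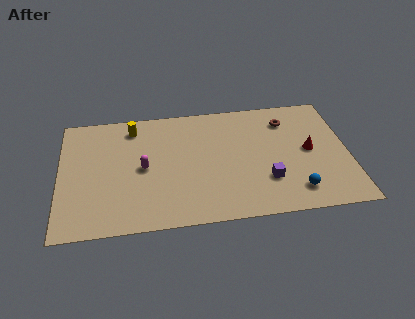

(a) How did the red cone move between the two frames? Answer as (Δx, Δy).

(-0.5, -2.7)

From the two frames, the red cone sits at roughly (14.0, 7.4) before and (13.5, 4.7) after.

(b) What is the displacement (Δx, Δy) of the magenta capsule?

(1.3, 1.9)

The magenta capsule was at about (3.2, 2.6) and moved to about (4.5, 4.5).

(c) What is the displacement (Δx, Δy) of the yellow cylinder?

(2.3, 3.2)

The yellow cylinder started near (1.7, 4.5) and ended near (4.0, 7.7).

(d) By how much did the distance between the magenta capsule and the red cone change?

-2.8

They were about 11.8 units apart before and 9.0 after — 2.8 units closer together.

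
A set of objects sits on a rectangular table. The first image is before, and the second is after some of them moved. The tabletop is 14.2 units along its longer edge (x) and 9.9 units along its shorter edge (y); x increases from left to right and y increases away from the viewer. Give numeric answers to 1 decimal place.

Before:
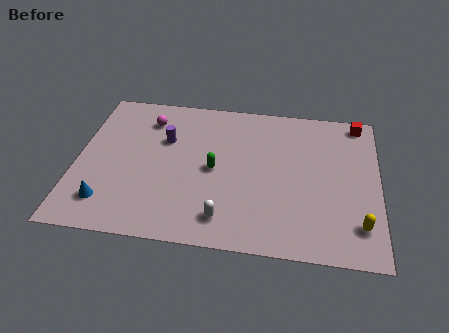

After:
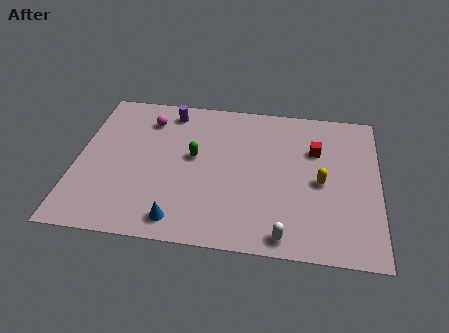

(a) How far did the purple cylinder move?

2.0

From (4.1, 6.5) to (4.2, 8.5), the purple cylinder covered √(0.1² + 2.0²) ≈ 2.0 units.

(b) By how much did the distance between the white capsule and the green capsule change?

+3.1

The distance was about 3.2 in the first image and 6.3 in the second, so they moved 3.1 units further apart.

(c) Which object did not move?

the magenta sphere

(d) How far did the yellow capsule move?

3.1

From (13.3, 2.1) to (11.5, 4.6), the yellow capsule covered √(1.8² + 2.5²) ≈ 3.1 units.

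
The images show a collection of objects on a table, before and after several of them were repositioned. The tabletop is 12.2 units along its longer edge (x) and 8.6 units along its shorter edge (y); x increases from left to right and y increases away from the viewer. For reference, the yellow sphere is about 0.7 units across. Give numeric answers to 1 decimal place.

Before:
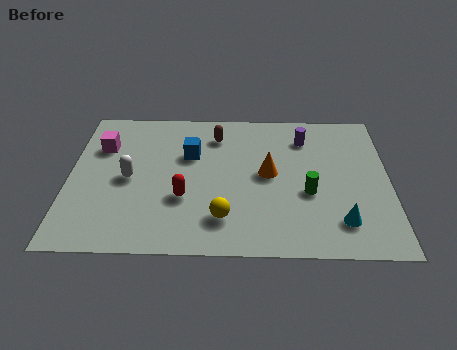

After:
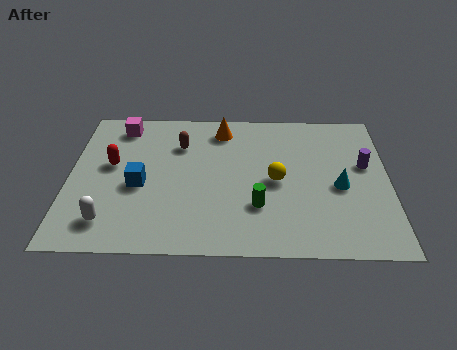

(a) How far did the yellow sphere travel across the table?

3.0

The yellow sphere was near (5.9, 1.9) before and (7.9, 4.1) after, so it travelled √(2.0² + 2.2²) ≈ 3.0 units.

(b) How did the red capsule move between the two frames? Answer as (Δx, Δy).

(-2.8, 1.9)

The red capsule started near (4.4, 3.0) and ended near (1.6, 4.9).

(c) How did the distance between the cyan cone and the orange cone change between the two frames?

+1.8

They were about 3.8 units apart before and 5.6 after — 1.8 units further apart.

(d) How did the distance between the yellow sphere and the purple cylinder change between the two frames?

-2.2

Before: roughly 5.7 units apart; after: 3.5. That's 2.2 units closer together.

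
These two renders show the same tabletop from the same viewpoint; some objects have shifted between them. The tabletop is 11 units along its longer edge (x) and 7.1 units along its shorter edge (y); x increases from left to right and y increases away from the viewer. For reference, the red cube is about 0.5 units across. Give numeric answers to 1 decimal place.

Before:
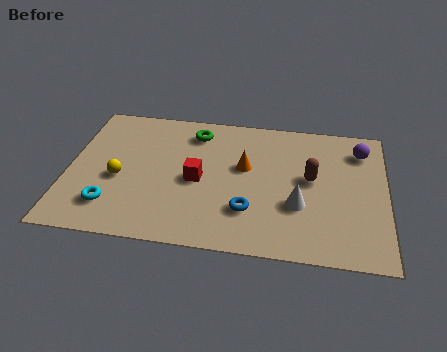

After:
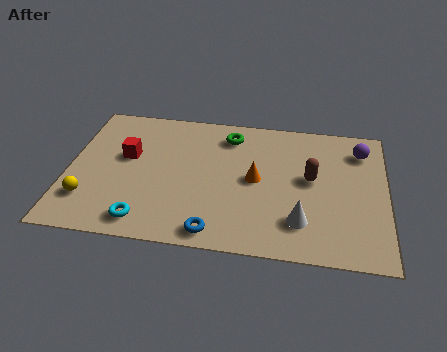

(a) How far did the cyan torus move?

1.3

From (1.6, 1.6) to (2.8, 1.0), the cyan torus covered √(1.2² + 0.6²) ≈ 1.3 units.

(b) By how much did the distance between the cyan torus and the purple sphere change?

-0.8

They were about 9.4 units apart before and 8.6 after — 0.8 units closer together.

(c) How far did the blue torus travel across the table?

1.6

The blue torus was near (6.3, 2.0) before and (5.2, 0.8) after, so it travelled √(1.1² + 1.2²) ≈ 1.6 units.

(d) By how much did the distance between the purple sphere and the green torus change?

-1.2

The distance was about 5.8 in the first image and 4.6 in the second, so they moved 1.2 units closer together.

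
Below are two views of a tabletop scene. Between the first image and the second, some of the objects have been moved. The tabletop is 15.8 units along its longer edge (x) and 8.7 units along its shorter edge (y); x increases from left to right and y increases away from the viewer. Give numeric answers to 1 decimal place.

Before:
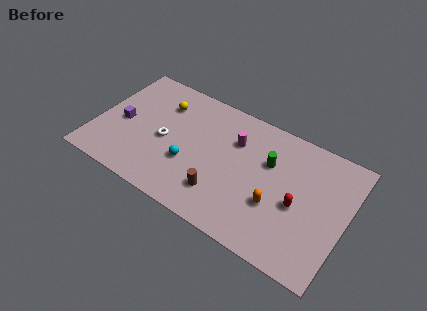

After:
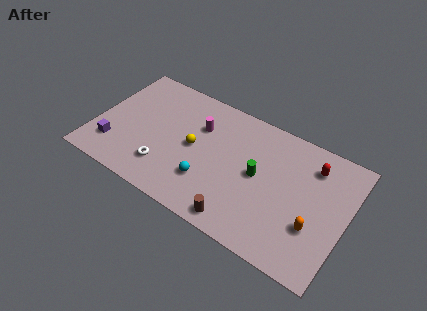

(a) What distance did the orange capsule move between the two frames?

2.4

From (11.6, 3.1) to (14.0, 2.9), the orange capsule covered √(2.4² + 0.2²) ≈ 2.4 units.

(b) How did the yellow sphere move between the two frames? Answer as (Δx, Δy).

(2.4, -2.1)

From the two frames, the yellow sphere sits at roughly (3.8, 6.5) before and (6.2, 4.4) after.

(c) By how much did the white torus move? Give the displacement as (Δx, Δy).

(0.3, -1.9)

The white torus was at about (4.4, 4.0) and moved to about (4.7, 2.1).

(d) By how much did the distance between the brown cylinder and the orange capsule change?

+1.3

The distance was about 3.4 in the first image and 4.7 in the second, so they moved 1.3 units further apart.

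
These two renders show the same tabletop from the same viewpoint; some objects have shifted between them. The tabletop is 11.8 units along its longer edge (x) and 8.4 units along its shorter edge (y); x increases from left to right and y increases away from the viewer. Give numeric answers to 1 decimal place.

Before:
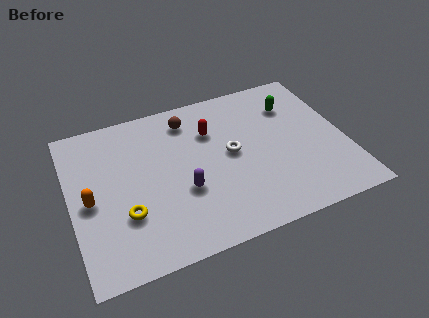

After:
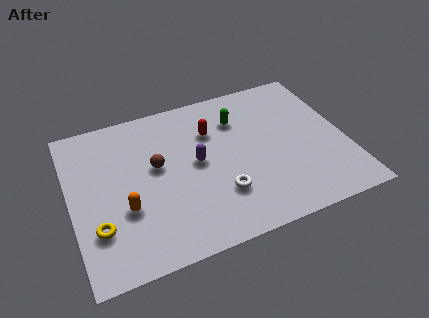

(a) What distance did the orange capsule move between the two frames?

1.7

The orange capsule was near (0.8, 3.9) before and (2.2, 3.0) after, so it travelled √(1.4² + 0.9²) ≈ 1.7 units.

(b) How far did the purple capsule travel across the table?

1.5

The purple capsule was near (4.7, 3.1) before and (5.4, 4.4) after, so it travelled √(0.7² + 1.3²) ≈ 1.5 units.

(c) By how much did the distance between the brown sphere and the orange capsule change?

-3.1

They were about 5.4 units apart before and 2.3 after — 3.1 units closer together.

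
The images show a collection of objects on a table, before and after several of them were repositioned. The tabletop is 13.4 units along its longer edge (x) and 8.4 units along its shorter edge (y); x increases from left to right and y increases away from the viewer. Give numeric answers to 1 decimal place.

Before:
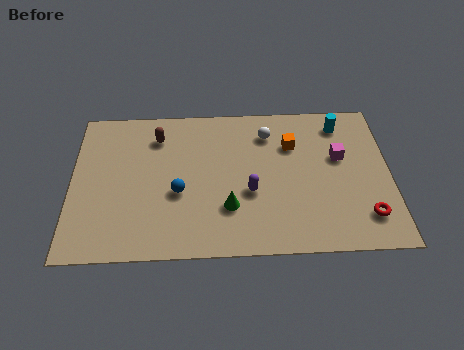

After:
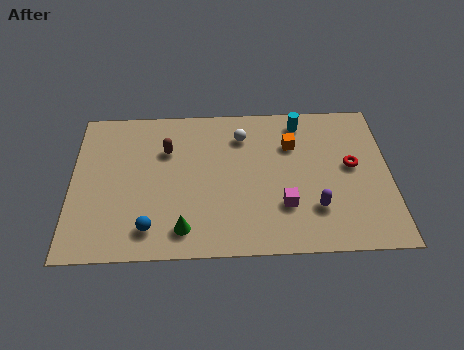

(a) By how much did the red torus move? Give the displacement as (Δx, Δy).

(-0.5, 2.8)

From the two frames, the red torus sits at roughly (12.3, 1.8) before and (11.8, 4.6) after.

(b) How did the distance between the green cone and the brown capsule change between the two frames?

-0.6

The distance was about 5.1 in the first image and 4.5 in the second, so they moved 0.6 units closer together.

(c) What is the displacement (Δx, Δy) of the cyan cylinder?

(-1.7, 0.2)

The cyan cylinder was at about (11.4, 7.0) and moved to about (9.7, 7.2).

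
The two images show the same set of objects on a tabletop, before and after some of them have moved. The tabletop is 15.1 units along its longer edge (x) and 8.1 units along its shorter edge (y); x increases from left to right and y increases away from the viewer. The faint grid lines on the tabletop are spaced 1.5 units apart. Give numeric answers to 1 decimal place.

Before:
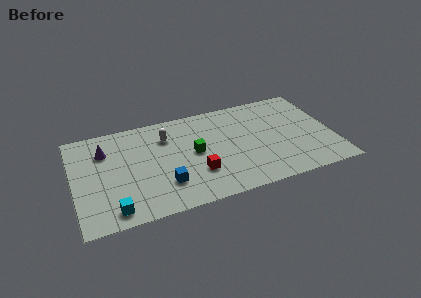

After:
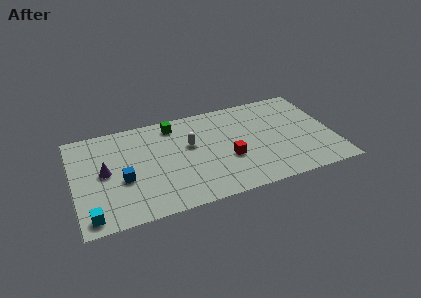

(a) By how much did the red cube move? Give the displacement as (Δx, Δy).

(1.9, 0.6)

The red cube was at about (7.0, 2.5) and moved to about (8.9, 3.1).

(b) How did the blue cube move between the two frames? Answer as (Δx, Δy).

(-2.3, 1.1)

From the two frames, the blue cube sits at roughly (5.1, 2.2) before and (2.8, 3.3) after.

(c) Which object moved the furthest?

the green cube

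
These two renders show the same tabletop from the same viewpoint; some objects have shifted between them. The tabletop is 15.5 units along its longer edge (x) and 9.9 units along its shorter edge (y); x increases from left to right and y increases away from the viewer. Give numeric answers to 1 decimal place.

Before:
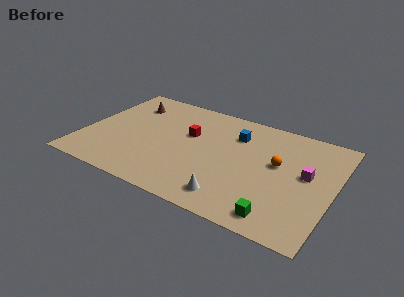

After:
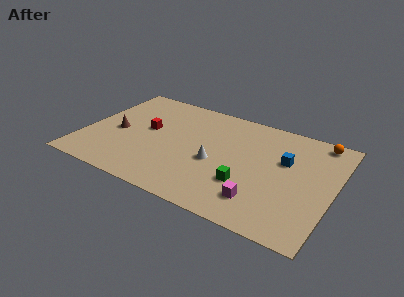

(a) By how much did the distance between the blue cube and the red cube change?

+5.6

Before: roughly 3.0 units apart; after: 8.6. That's 5.6 units further apart.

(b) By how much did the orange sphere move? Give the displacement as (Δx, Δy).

(2.2, 3.2)

From the two frames, the orange sphere sits at roughly (12.0, 5.7) before and (14.2, 8.9) after.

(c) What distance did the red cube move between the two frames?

2.7

The red cube was near (6.4, 6.1) before and (3.8, 5.5) after, so it travelled √(2.6² + 0.6²) ≈ 2.7 units.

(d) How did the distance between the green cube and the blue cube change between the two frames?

-3.2

They were about 6.9 units apart before and 3.7 after — 3.2 units closer together.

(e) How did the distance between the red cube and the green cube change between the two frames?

-0.8

Before: roughly 7.8 units apart; after: 7.0. That's 0.8 units closer together.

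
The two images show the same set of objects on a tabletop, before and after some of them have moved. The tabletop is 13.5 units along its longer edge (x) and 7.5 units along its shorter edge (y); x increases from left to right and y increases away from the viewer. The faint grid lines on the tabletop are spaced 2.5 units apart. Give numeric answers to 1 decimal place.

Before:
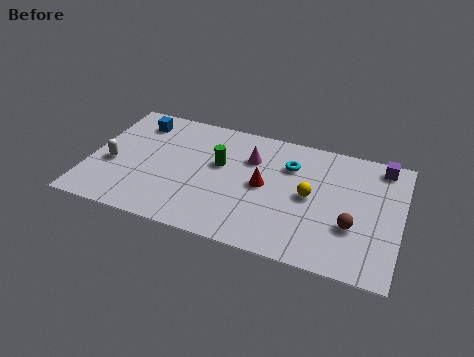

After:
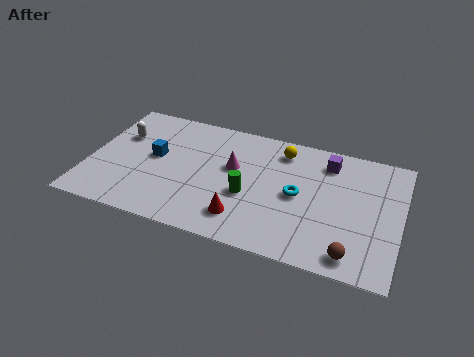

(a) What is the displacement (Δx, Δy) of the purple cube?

(-2.3, -0.5)

From the two frames, the purple cube sits at roughly (12.5, 6.6) before and (10.2, 6.1) after.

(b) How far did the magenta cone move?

1.1

From (6.9, 5.3) to (6.2, 4.5), the magenta cone covered √(0.7² + 0.8²) ≈ 1.1 units.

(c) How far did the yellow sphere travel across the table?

2.8

The yellow sphere moved from about (9.6, 3.8) to (8.2, 6.2), a distance of √(1.4² + 2.4²) ≈ 2.8.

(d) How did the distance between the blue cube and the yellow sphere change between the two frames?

-2.3

They were about 8.1 units apart before and 5.8 after — 2.3 units closer together.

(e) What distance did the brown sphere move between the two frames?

1.6

The brown sphere moved from about (11.5, 2.6) to (11.6, 1.0), a distance of √(0.1² + 1.6²) ≈ 1.6.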